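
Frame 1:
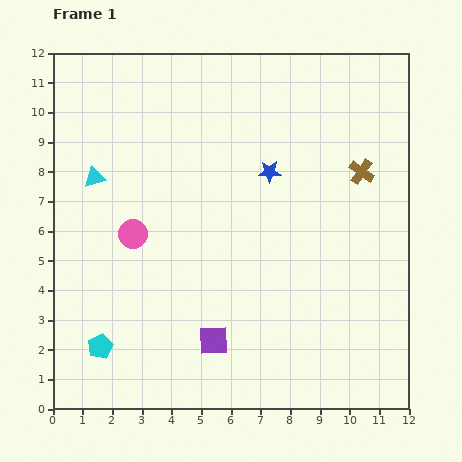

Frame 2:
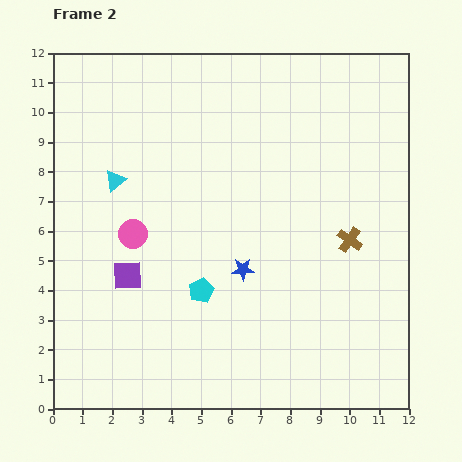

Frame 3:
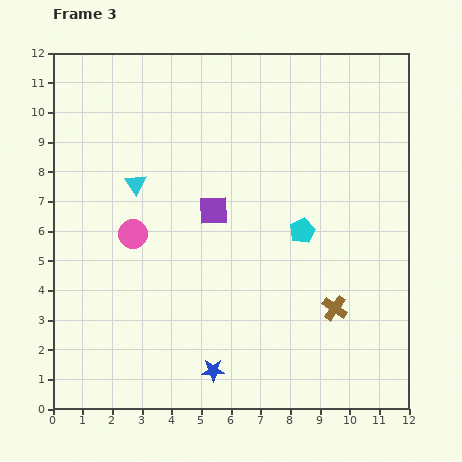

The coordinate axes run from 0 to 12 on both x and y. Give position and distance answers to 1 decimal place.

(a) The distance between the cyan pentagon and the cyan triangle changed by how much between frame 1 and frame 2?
-1.0

Distance in frame 1: 5.7. Distance in frame 2: 4.7.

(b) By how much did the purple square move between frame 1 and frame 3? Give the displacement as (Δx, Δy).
(0.0, 4.4)

The purple square was at (5.4, 2.3) in frame 1 and (5.4, 6.7) in frame 3.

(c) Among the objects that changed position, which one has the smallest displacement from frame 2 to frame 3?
the cyan triangle

(moved 0.7)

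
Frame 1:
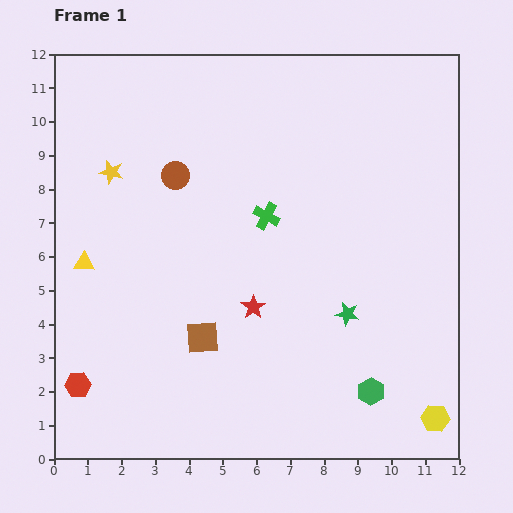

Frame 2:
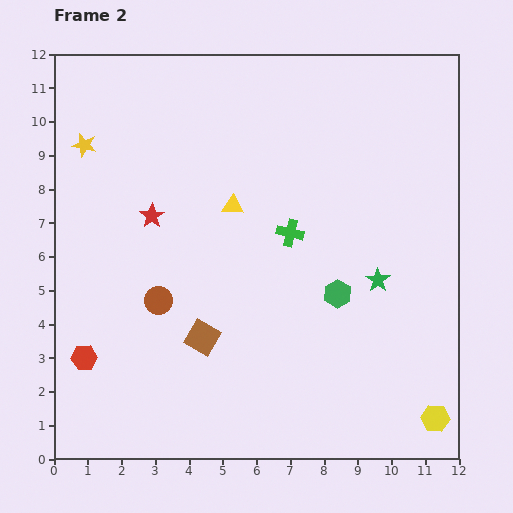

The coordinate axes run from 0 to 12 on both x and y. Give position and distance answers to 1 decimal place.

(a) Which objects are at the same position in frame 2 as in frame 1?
the brown square, the yellow hexagon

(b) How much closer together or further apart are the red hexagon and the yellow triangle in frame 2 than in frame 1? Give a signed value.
+2.7

Distance in frame 1: 3.6. Distance in frame 2: 6.3.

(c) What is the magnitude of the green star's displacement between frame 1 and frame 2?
1.3

The green star moved from (8.7, 4.3) to (9.6, 5.3), a distance of √(0.9² + 1.0²) ≈ 1.3.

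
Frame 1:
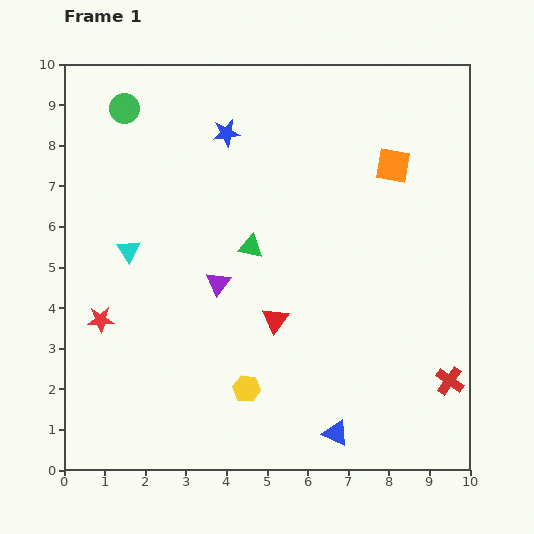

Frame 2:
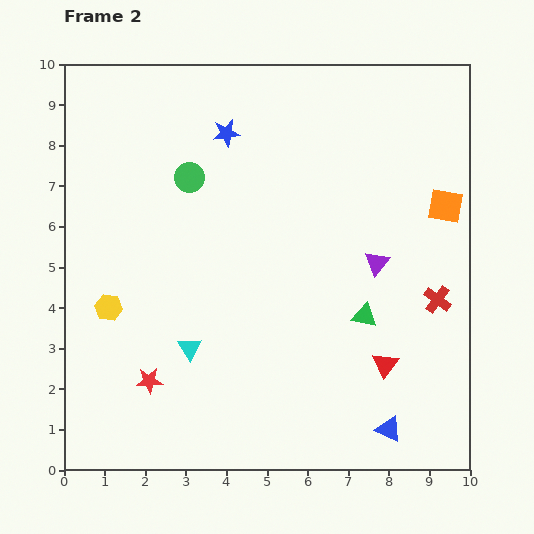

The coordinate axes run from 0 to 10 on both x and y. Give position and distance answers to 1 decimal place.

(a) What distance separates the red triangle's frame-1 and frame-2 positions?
2.9

The red triangle moved from (5.2, 3.7) to (7.9, 2.6), a distance of √(2.7² + 1.1²) ≈ 2.9.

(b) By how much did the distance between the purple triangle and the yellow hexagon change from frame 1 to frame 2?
+4.0

Distance in frame 1: 2.7. Distance in frame 2: 6.7.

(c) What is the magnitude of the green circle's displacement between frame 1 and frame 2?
2.3

The green circle moved from (1.5, 8.9) to (3.1, 7.2), a distance of √(1.6² + 1.7²) ≈ 2.3.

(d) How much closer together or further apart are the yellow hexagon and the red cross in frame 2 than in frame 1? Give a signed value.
+3.1

Distance in frame 1: 5.0. Distance in frame 2: 8.1.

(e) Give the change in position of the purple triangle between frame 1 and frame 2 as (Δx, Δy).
(3.9, 0.5)

The purple triangle was at (3.8, 4.6) in frame 1 and (7.7, 5.1) in frame 2.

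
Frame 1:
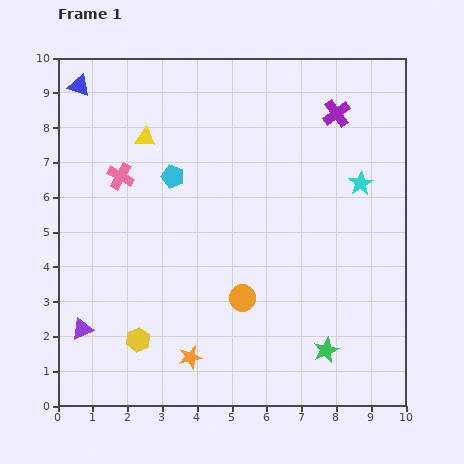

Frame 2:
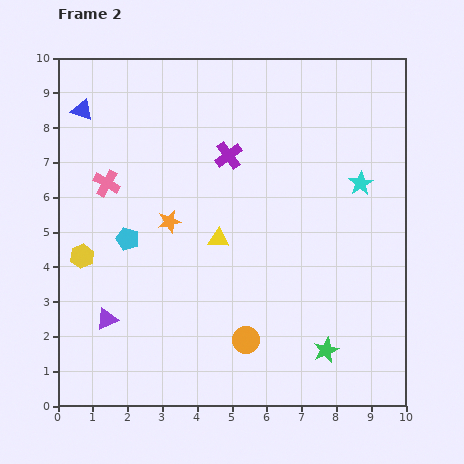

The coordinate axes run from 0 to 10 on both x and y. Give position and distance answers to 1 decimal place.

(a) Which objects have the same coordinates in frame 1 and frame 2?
the cyan star, the green star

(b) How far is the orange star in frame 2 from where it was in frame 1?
3.9

The orange star moved from (3.8, 1.4) to (3.2, 5.3), a distance of √(0.6² + 3.9²) ≈ 3.9.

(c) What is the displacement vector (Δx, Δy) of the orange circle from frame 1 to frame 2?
(0.1, -1.2)

The orange circle was at (5.3, 3.1) in frame 1 and (5.4, 1.9) in frame 2.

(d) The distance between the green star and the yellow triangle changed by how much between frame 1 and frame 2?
-3.5

Distance in frame 1: 8.0. Distance in frame 2: 4.5.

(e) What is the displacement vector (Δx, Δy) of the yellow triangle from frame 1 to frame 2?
(2.1, -2.9)

The yellow triangle was at (2.5, 7.7) in frame 1 and (4.6, 4.8) in frame 2.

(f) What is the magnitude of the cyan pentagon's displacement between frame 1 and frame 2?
2.2

The cyan pentagon moved from (3.3, 6.6) to (2.0, 4.8), a distance of √(1.3² + 1.8²) ≈ 2.2.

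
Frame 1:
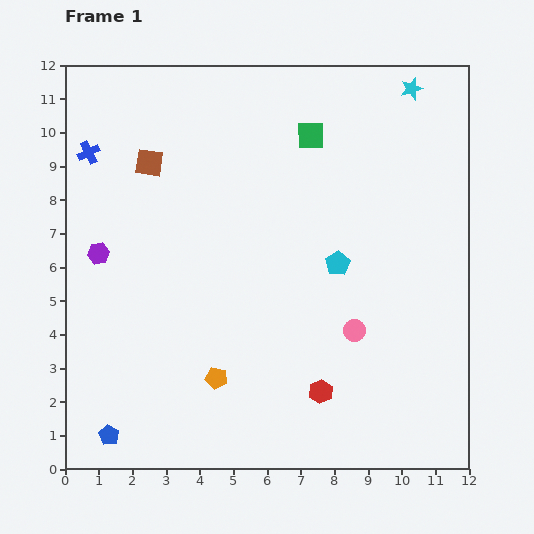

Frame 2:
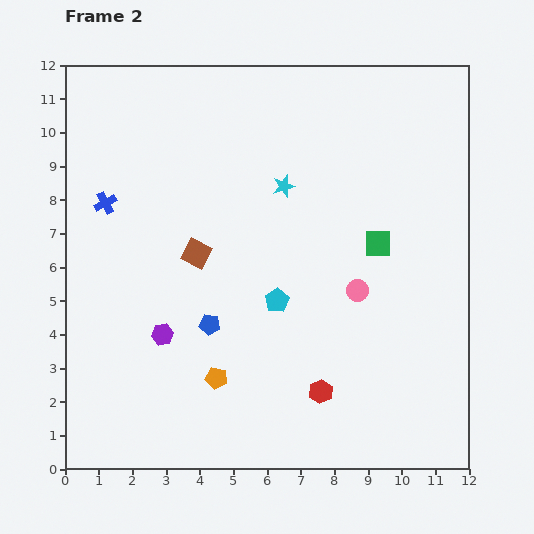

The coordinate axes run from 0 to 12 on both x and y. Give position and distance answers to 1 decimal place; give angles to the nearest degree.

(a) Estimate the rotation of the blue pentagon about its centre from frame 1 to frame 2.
22° counter-clockwise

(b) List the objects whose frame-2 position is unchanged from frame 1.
the red hexagon, the orange pentagon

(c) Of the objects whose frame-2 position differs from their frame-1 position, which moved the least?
the pink circle

(moved 1.2)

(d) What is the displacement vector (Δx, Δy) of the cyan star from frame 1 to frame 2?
(-3.8, -2.9)

The cyan star was at (10.3, 11.3) in frame 1 and (6.5, 8.4) in frame 2.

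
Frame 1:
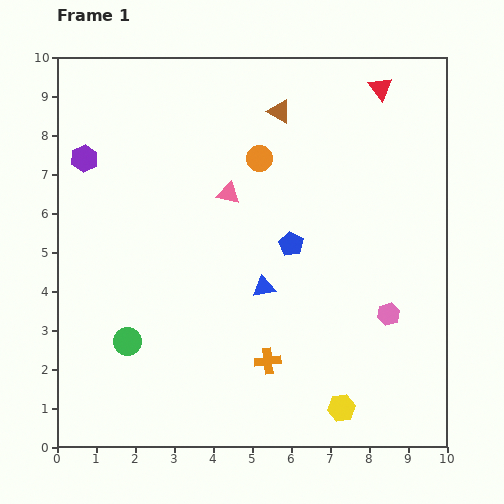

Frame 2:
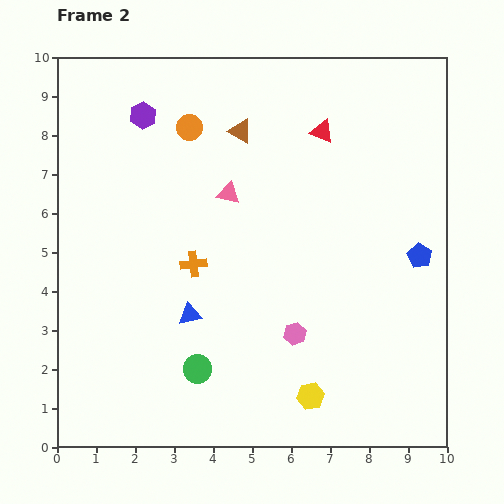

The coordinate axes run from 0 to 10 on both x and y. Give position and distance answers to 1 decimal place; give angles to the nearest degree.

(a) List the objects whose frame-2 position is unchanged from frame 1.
the pink triangle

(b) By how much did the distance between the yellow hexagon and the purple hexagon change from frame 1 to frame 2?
-0.8

Distance in frame 1: 9.2. Distance in frame 2: 8.4.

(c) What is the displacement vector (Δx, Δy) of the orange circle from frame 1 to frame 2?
(-1.8, 0.8)

The orange circle was at (5.2, 7.4) in frame 1 and (3.4, 8.2) in frame 2.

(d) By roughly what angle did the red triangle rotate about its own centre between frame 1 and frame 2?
32° counter-clockwise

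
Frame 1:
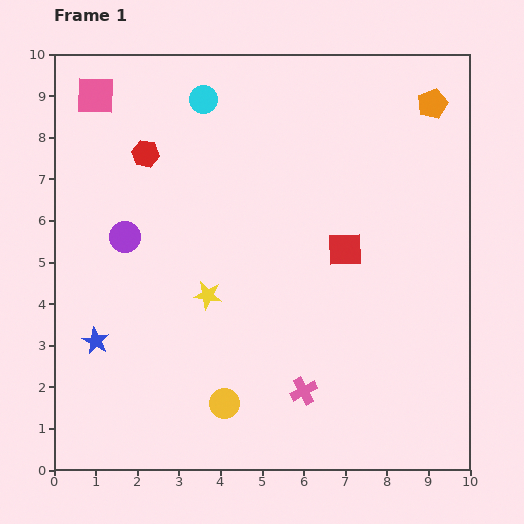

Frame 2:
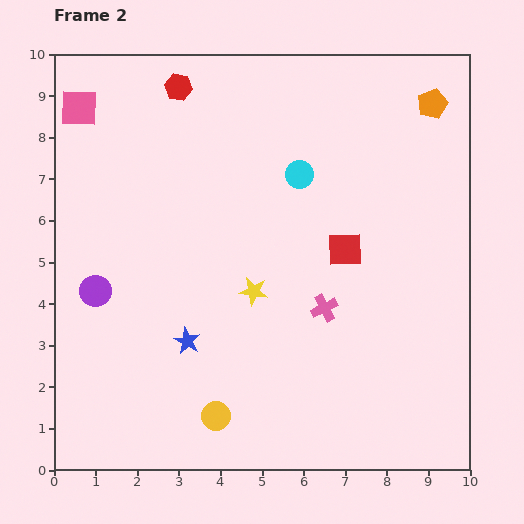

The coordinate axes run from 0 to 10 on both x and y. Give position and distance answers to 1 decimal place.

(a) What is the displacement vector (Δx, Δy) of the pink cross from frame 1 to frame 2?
(0.5, 2.0)

The pink cross was at (6.0, 1.9) in frame 1 and (6.5, 3.9) in frame 2.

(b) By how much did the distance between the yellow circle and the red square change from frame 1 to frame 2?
+0.4

Distance in frame 1: 4.7. Distance in frame 2: 5.1.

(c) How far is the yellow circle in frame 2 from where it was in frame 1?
0.4

The yellow circle moved from (4.1, 1.6) to (3.9, 1.3), a distance of √(0.2² + 0.3²) ≈ 0.4.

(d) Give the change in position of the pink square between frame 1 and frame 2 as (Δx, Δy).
(-0.4, -0.3)

The pink square was at (1.0, 9.0) in frame 1 and (0.6, 8.7) in frame 2.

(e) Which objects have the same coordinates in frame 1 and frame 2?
the orange pentagon, the red square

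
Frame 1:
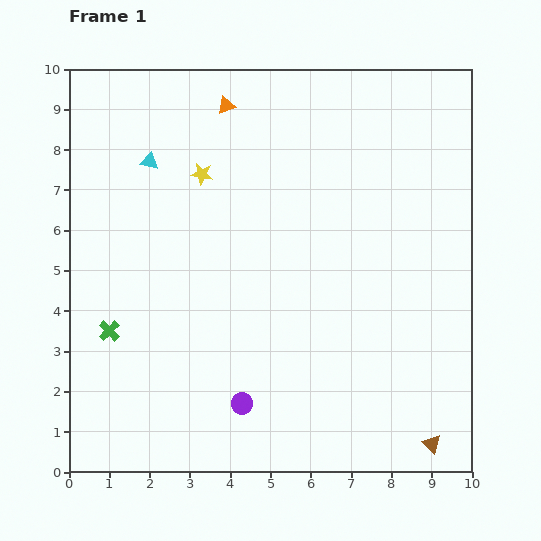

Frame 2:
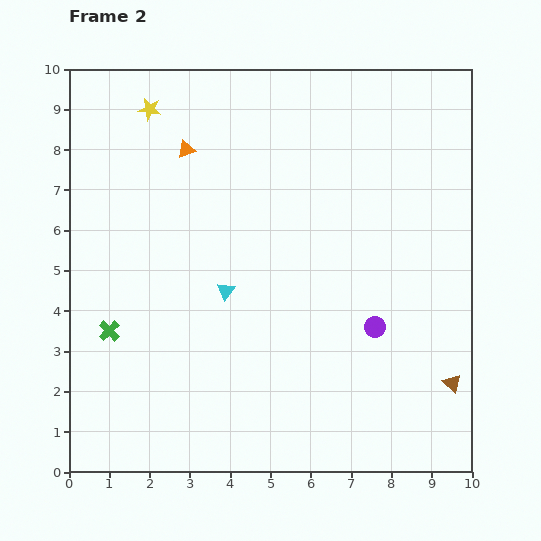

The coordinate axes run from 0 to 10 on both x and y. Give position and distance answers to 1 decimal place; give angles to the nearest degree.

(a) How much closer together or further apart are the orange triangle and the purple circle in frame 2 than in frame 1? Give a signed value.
-1.0

Distance in frame 1: 7.4. Distance in frame 2: 6.4.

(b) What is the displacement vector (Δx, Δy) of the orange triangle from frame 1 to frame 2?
(-1.0, -1.1)

The orange triangle was at (3.9, 9.1) in frame 1 and (2.9, 8.0) in frame 2.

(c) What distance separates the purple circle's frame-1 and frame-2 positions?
3.8

The purple circle moved from (4.3, 1.7) to (7.6, 3.6), a distance of √(3.3² + 1.9²) ≈ 3.8.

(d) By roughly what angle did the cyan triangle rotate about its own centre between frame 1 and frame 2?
54° clockwise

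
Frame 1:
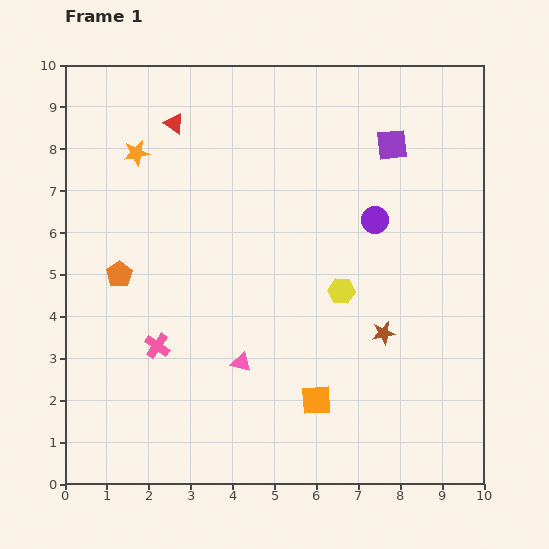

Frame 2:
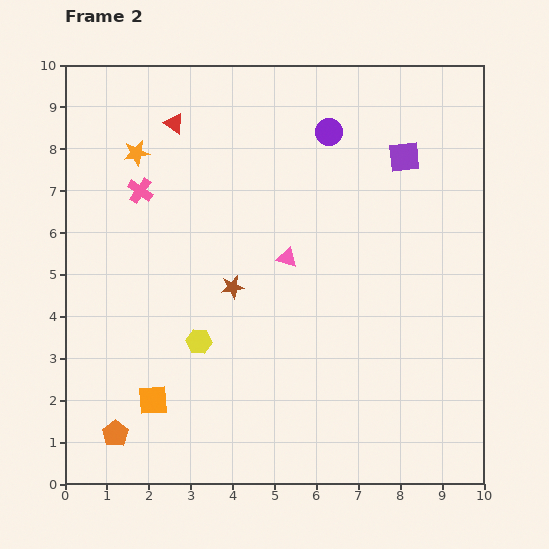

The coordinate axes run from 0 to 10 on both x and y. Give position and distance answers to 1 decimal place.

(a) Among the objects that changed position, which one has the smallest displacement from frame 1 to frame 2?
the purple square

(moved 0.4)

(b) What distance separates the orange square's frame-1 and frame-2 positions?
3.9

The orange square moved from (6.0, 2.0) to (2.1, 2.0), a distance of √(3.9² + 0.0²) ≈ 3.9.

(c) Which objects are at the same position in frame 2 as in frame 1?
the red triangle, the orange star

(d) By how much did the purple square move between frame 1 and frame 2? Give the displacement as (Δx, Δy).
(0.3, -0.3)

The purple square was at (7.8, 8.1) in frame 1 and (8.1, 7.8) in frame 2.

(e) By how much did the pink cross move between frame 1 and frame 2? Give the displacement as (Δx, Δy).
(-0.4, 3.7)

The pink cross was at (2.2, 3.3) in frame 1 and (1.8, 7.0) in frame 2.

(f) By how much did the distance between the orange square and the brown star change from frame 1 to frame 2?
+1.0

Distance in frame 1: 2.3. Distance in frame 2: 3.3.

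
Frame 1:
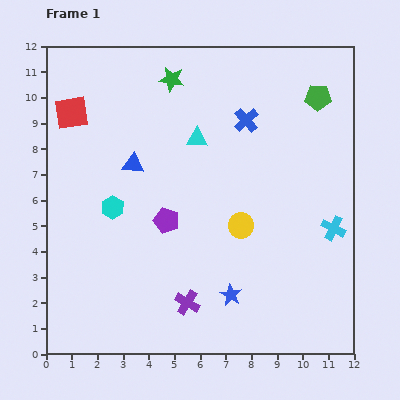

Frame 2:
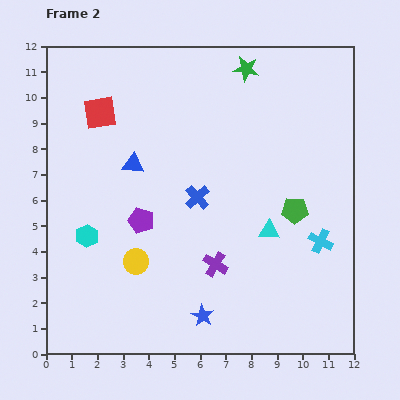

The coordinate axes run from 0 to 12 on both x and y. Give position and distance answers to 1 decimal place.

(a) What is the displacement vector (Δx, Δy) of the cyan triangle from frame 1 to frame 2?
(2.8, -3.6)

The cyan triangle was at (5.9, 8.4) in frame 1 and (8.7, 4.8) in frame 2.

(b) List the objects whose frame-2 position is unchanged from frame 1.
the blue triangle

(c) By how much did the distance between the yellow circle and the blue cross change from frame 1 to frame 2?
-0.6

Distance in frame 1: 4.1. Distance in frame 2: 3.5.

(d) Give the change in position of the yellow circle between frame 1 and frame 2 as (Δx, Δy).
(-4.1, -1.4)

The yellow circle was at (7.6, 5.0) in frame 1 and (3.5, 3.6) in frame 2.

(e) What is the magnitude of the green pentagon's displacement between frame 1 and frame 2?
4.5

The green pentagon moved from (10.6, 10.0) to (9.7, 5.6), a distance of √(0.9² + 4.4²) ≈ 4.5.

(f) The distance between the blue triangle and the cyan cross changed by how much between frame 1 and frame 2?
-0.3

Distance in frame 1: 8.2. Distance in frame 2: 7.9.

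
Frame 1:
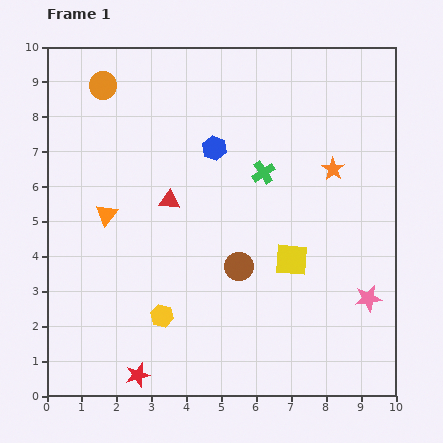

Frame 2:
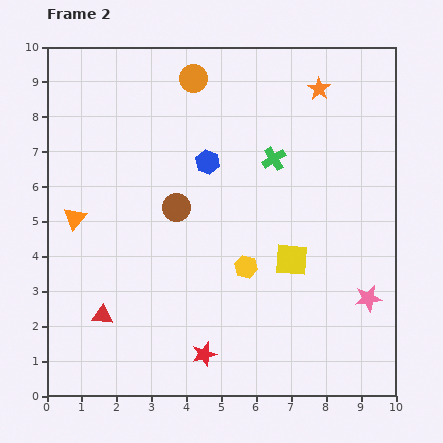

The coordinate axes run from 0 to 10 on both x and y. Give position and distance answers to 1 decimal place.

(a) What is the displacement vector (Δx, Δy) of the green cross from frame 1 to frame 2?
(0.3, 0.4)

The green cross was at (6.2, 6.4) in frame 1 and (6.5, 6.8) in frame 2.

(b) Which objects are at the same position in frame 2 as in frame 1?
the pink star, the yellow square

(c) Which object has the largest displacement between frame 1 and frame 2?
the red triangle

(moved 3.8; next 2.8)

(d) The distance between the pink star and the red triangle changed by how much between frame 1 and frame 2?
+1.2

Distance in frame 1: 6.4. Distance in frame 2: 7.6.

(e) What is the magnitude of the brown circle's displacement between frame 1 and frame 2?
2.5

The brown circle moved from (5.5, 3.7) to (3.7, 5.4), a distance of √(1.8² + 1.7²) ≈ 2.5.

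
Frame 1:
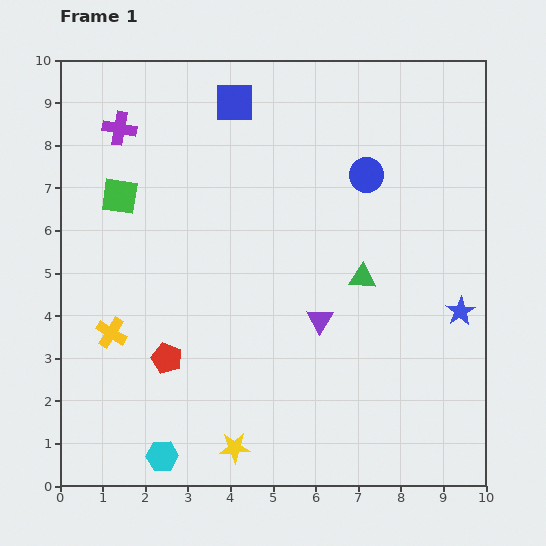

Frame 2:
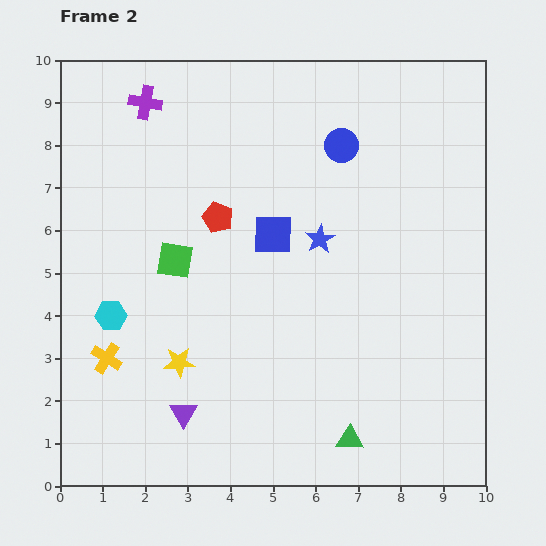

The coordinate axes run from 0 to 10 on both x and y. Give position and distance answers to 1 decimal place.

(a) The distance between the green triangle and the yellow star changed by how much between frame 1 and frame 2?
-0.6

Distance in frame 1: 5.0. Distance in frame 2: 4.4.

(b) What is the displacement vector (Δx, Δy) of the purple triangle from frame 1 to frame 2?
(-3.2, -2.2)

The purple triangle was at (6.1, 3.9) in frame 1 and (2.9, 1.7) in frame 2.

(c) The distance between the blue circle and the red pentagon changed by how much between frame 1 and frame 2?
-3.0

Distance in frame 1: 6.4. Distance in frame 2: 3.4.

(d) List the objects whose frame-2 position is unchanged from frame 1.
none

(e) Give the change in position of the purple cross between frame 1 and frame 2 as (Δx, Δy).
(0.6, 0.6)

The purple cross was at (1.4, 8.4) in frame 1 and (2.0, 9.0) in frame 2.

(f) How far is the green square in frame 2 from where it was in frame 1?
2.0

The green square moved from (1.4, 6.8) to (2.7, 5.3), a distance of √(1.3² + 1.5²) ≈ 2.0.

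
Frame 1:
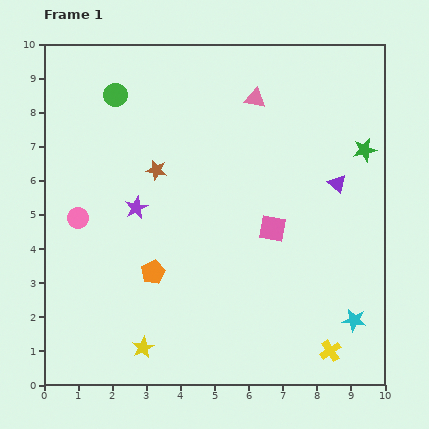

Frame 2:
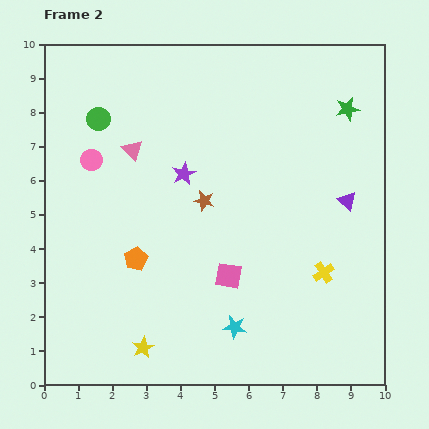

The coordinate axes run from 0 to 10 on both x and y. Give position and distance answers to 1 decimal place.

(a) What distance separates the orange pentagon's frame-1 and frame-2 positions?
0.6

The orange pentagon moved from (3.2, 3.3) to (2.7, 3.7), a distance of √(0.5² + 0.4²) ≈ 0.6.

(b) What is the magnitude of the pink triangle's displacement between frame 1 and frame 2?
3.9

The pink triangle moved from (6.2, 8.4) to (2.6, 6.9), a distance of √(3.6² + 1.5²) ≈ 3.9.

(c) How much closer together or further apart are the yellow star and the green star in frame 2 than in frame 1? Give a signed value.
+0.5

Distance in frame 1: 8.7. Distance in frame 2: 9.2.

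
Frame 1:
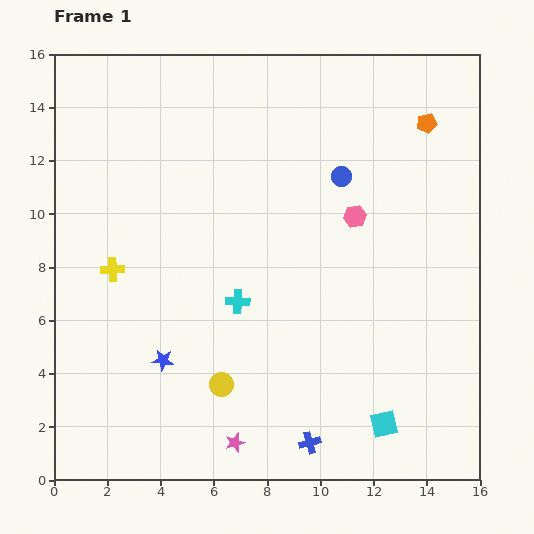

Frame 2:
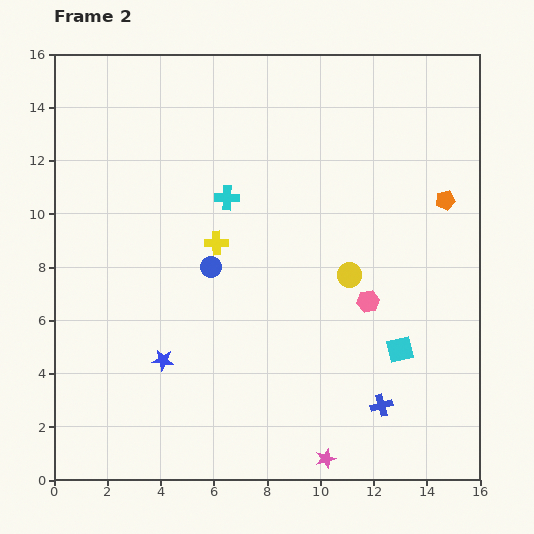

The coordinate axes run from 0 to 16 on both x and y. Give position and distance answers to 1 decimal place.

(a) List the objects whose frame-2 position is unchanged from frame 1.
the blue star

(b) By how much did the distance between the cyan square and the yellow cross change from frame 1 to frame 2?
-3.7

Distance in frame 1: 11.7. Distance in frame 2: 8.0.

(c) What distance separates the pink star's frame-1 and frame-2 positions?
3.5

The pink star moved from (6.8, 1.4) to (10.2, 0.8), a distance of √(3.4² + 0.6²) ≈ 3.5.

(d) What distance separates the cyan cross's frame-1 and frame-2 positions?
3.9

The cyan cross moved from (6.9, 6.7) to (6.5, 10.6), a distance of √(0.4² + 3.9²) ≈ 3.9.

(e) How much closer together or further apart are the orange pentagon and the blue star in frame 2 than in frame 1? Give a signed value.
-1.1

Distance in frame 1: 13.3. Distance in frame 2: 12.2.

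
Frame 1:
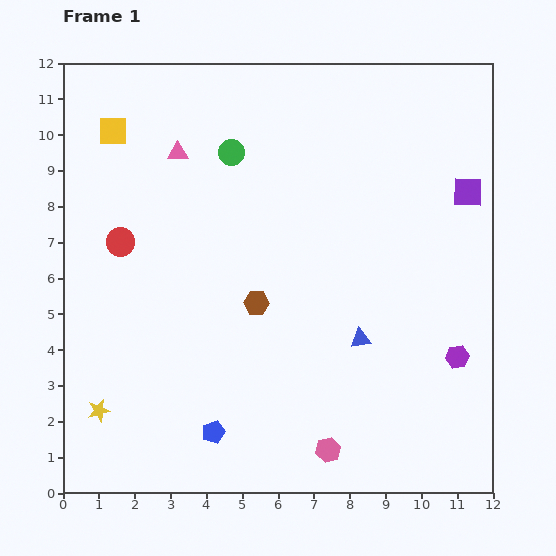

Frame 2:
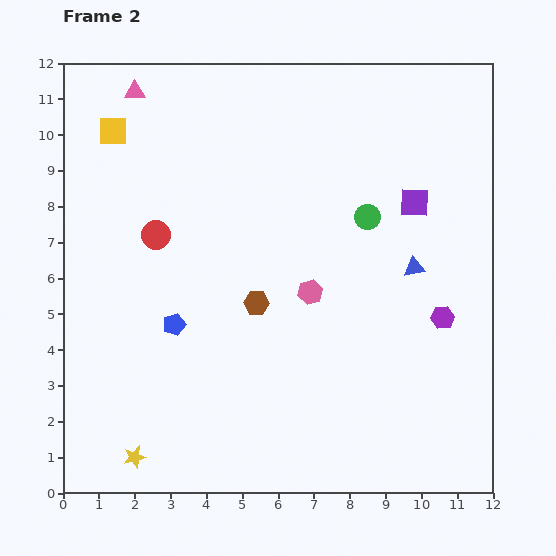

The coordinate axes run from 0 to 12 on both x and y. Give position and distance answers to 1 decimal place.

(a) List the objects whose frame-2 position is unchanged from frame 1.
the yellow square, the brown hexagon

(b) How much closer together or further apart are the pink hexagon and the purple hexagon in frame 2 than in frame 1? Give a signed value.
-0.6

Distance in frame 1: 4.4. Distance in frame 2: 3.8.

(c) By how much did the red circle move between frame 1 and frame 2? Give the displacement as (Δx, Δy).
(1.0, 0.2)

The red circle was at (1.6, 7.0) in frame 1 and (2.6, 7.2) in frame 2.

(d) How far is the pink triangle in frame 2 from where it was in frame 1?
2.1

The pink triangle moved from (3.2, 9.5) to (2.0, 11.2), a distance of √(1.2² + 1.7²) ≈ 2.1.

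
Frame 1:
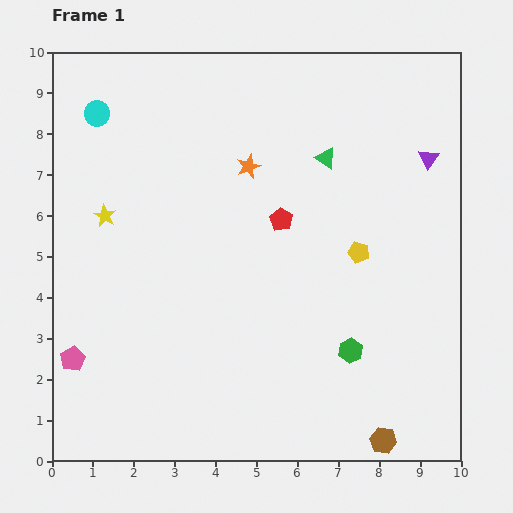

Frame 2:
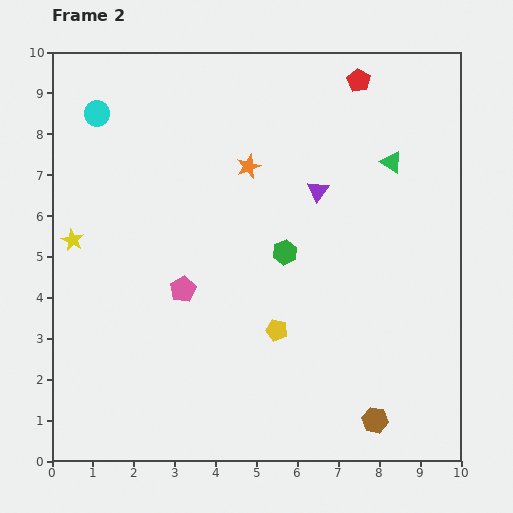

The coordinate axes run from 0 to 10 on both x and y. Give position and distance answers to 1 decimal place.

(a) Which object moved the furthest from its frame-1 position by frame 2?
the red pentagon

(moved 3.9; next 3.2)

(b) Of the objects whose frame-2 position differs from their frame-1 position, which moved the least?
the brown hexagon

(moved 0.5)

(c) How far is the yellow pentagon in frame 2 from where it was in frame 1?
2.8

The yellow pentagon moved from (7.5, 5.1) to (5.5, 3.2), a distance of √(2.0² + 1.9²) ≈ 2.8.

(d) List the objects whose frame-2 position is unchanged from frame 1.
the cyan circle, the orange star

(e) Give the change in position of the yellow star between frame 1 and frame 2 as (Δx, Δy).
(-0.8, -0.6)

The yellow star was at (1.3, 6.0) in frame 1 and (0.5, 5.4) in frame 2.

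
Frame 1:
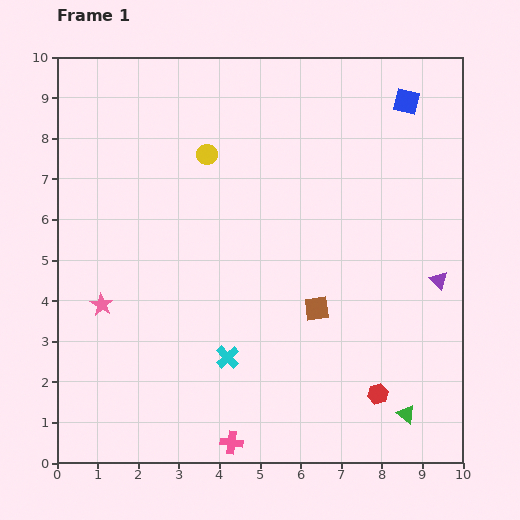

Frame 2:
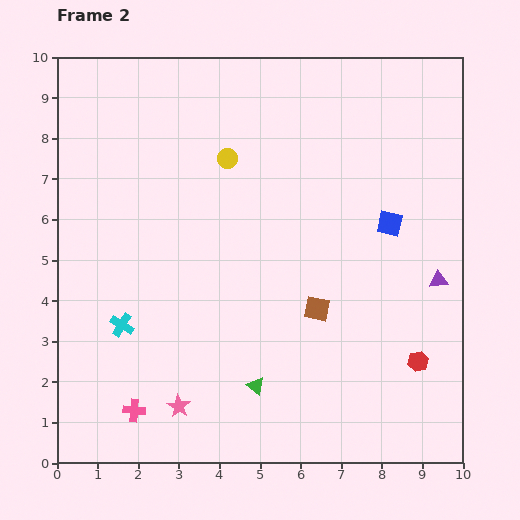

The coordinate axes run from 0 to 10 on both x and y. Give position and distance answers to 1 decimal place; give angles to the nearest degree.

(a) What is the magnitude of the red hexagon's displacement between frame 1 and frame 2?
1.3

The red hexagon moved from (7.9, 1.7) to (8.9, 2.5), a distance of √(1.0² + 0.8²) ≈ 1.3.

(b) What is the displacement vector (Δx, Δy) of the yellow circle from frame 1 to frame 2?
(0.5, -0.1)

The yellow circle was at (3.7, 7.6) in frame 1 and (4.2, 7.5) in frame 2.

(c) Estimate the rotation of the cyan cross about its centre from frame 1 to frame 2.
15° counter-clockwise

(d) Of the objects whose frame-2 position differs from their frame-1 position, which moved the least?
the yellow circle

(moved 0.5)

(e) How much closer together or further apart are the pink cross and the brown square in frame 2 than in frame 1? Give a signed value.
+1.2

Distance in frame 1: 3.9. Distance in frame 2: 5.1.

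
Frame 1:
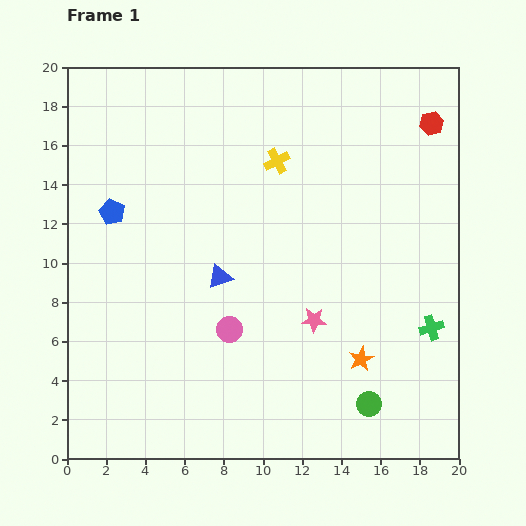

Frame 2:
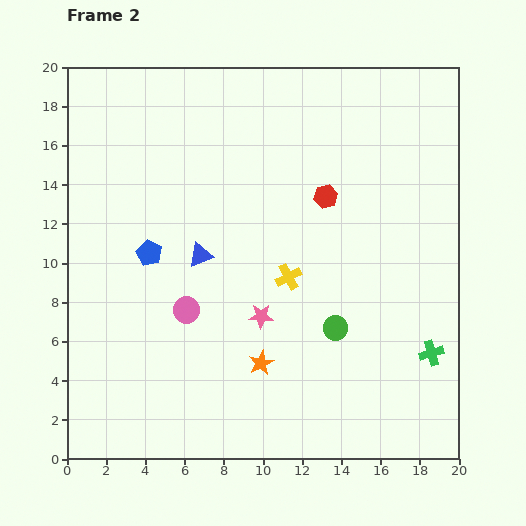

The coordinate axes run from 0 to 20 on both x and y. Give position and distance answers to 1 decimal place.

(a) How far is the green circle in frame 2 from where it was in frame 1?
4.3

The green circle moved from (15.4, 2.8) to (13.7, 6.7), a distance of √(1.7² + 3.9²) ≈ 4.3.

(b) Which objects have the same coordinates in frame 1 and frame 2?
none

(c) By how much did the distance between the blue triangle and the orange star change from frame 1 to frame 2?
-2.0

Distance in frame 1: 8.3. Distance in frame 2: 6.3.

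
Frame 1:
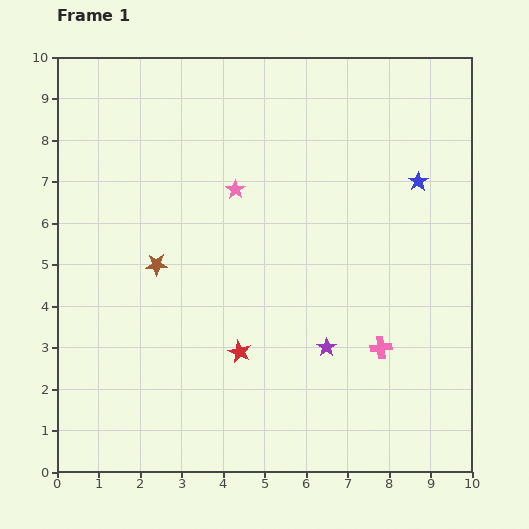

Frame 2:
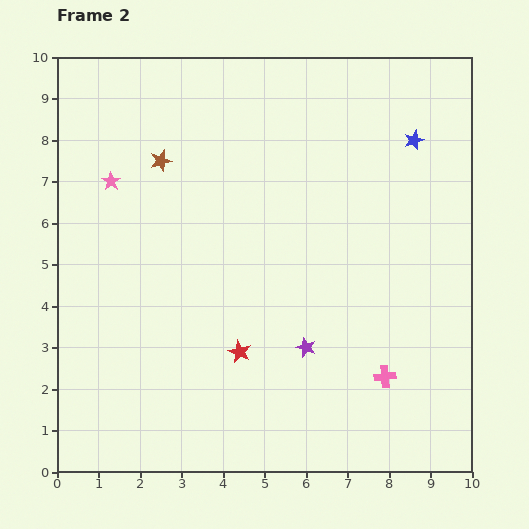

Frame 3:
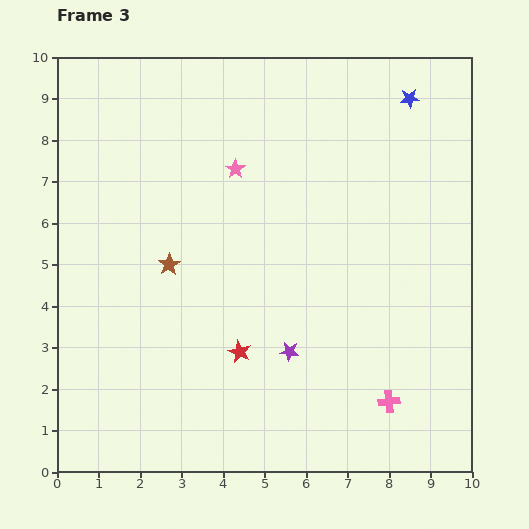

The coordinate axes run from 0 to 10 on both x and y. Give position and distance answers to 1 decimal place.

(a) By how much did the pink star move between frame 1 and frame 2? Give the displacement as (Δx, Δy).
(-3.0, 0.2)

The pink star was at (4.3, 6.8) in frame 1 and (1.3, 7.0) in frame 2.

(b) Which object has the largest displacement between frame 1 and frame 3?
the blue star

(moved 2.0; next 1.3)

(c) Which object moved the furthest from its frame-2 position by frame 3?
the pink star

(moved 3.0; next 2.5)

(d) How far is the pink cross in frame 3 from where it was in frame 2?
0.6

The pink cross moved from (7.9, 2.3) to (8.0, 1.7), a distance of √(0.1² + 0.6²) ≈ 0.6.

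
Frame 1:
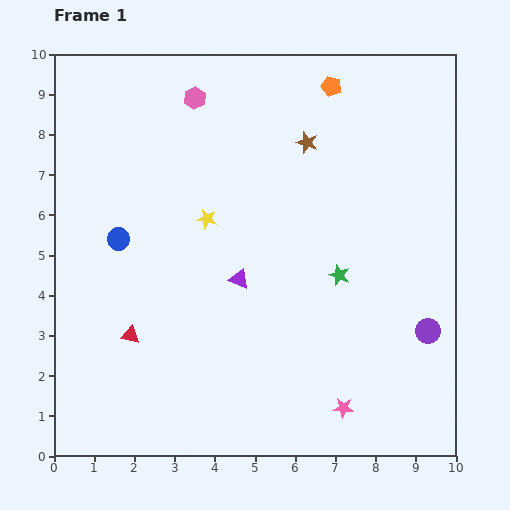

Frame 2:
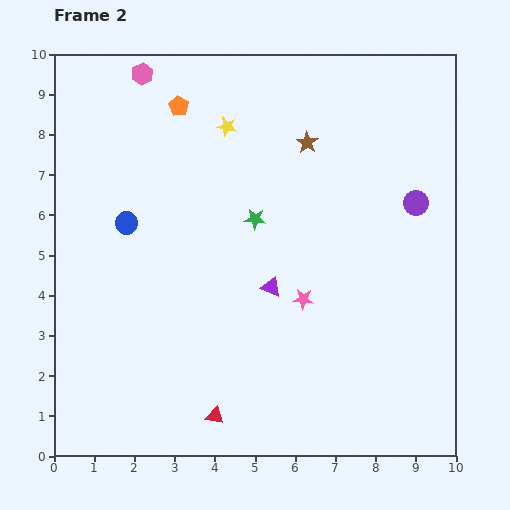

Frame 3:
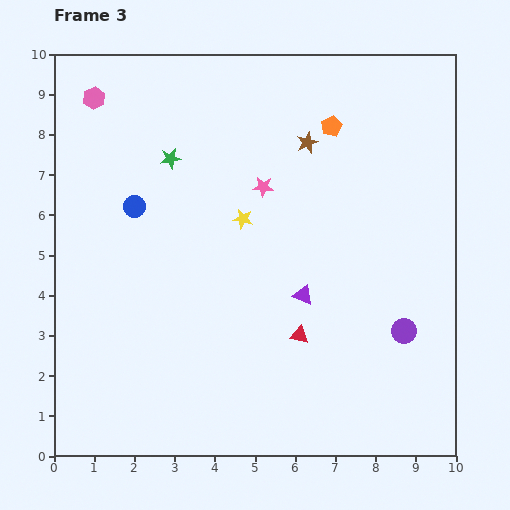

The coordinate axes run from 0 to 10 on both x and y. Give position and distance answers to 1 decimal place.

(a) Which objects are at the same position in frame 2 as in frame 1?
the brown star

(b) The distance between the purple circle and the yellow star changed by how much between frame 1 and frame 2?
-1.1

Distance in frame 1: 6.2. Distance in frame 2: 5.1.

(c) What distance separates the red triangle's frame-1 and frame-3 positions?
4.2

The red triangle moved from (1.9, 3.0) to (6.1, 3.0), a distance of √(4.2² + 0.0²) ≈ 4.2.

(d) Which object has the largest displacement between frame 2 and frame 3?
the orange pentagon

(moved 3.8; next 3.2)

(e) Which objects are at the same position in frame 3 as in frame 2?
the brown star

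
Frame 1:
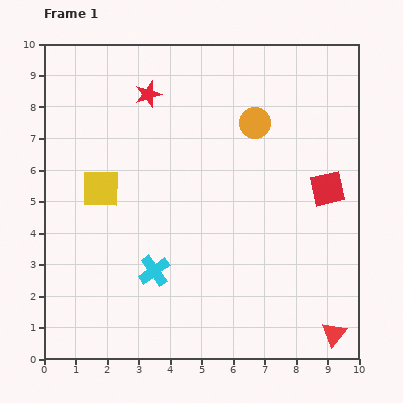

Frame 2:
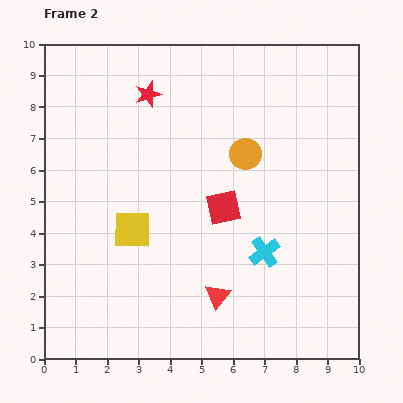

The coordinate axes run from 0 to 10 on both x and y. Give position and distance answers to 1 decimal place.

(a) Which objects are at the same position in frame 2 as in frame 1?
the red star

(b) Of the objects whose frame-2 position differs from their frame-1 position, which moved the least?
the orange circle

(moved 1.0)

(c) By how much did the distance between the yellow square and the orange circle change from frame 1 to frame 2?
-1.0

Distance in frame 1: 5.3. Distance in frame 2: 4.3.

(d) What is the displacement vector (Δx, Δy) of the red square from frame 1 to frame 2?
(-3.3, -0.6)

The red square was at (9.0, 5.4) in frame 1 and (5.7, 4.8) in frame 2.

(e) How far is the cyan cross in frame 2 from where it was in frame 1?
3.6

The cyan cross moved from (3.5, 2.8) to (7.0, 3.4), a distance of √(3.5² + 0.6²) ≈ 3.6.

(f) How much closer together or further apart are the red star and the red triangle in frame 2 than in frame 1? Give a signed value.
-2.8

Distance in frame 1: 9.6. Distance in frame 2: 6.8.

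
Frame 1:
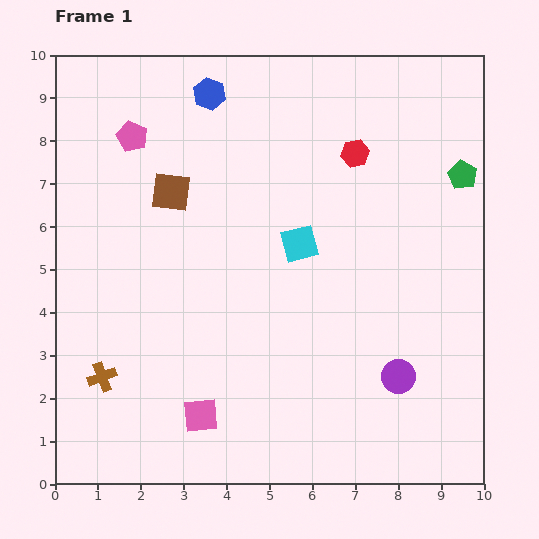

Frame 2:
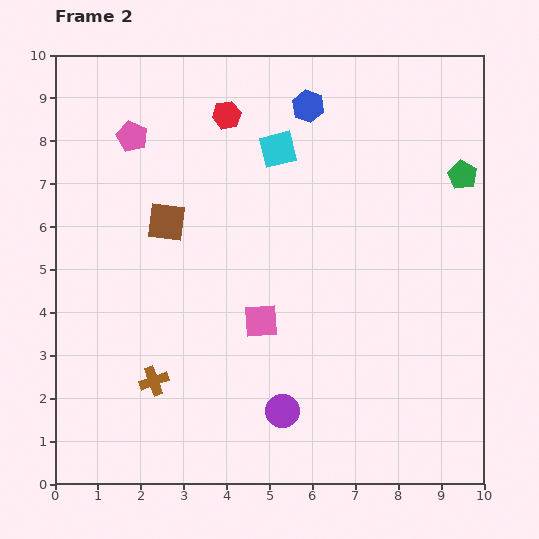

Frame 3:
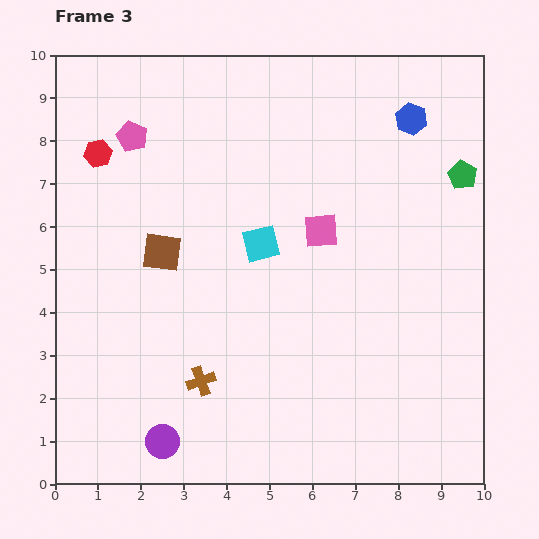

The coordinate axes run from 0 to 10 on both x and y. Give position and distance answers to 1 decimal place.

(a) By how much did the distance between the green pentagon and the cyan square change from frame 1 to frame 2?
+0.2

Distance in frame 1: 4.1. Distance in frame 2: 4.3.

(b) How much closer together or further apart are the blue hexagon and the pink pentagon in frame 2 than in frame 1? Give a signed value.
+2.1

Distance in frame 1: 2.1. Distance in frame 2: 4.2.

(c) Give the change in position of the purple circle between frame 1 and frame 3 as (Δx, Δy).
(-5.5, -1.5)

The purple circle was at (8.0, 2.5) in frame 1 and (2.5, 1.0) in frame 3.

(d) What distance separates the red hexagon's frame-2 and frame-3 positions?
3.1

The red hexagon moved from (4.0, 8.6) to (1.0, 7.7), a distance of √(3.0² + 0.9²) ≈ 3.1.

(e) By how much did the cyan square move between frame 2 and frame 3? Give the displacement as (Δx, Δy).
(-0.4, -2.2)

The cyan square was at (5.2, 7.8) in frame 2 and (4.8, 5.6) in frame 3.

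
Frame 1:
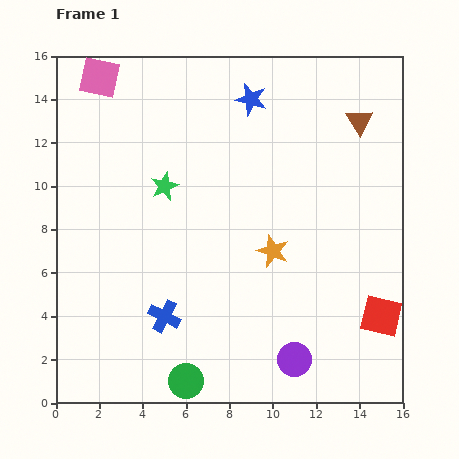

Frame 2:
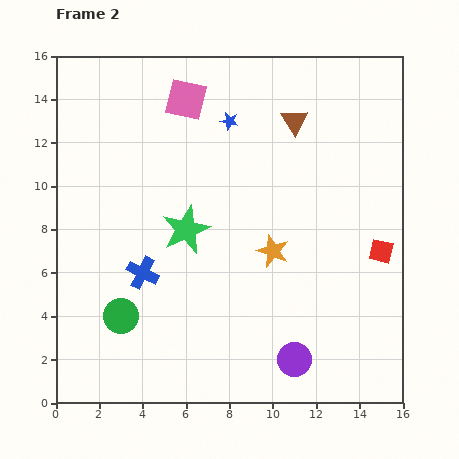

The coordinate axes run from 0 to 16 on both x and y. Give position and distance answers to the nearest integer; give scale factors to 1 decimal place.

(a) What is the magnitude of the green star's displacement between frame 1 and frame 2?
2

The green star moved from (5, 10) to (6, 8), a distance of √(1² + 2²) ≈ 2.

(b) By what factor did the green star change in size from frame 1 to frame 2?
1.7×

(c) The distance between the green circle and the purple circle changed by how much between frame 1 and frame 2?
+3

Distance in frame 1: 5. Distance in frame 2: 8.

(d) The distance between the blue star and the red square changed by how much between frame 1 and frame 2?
-3

Distance in frame 1: 12. Distance in frame 2: 9.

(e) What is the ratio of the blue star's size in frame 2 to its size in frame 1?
0.6×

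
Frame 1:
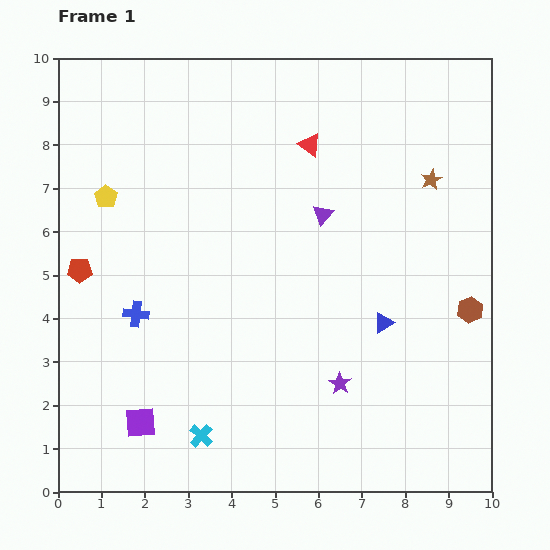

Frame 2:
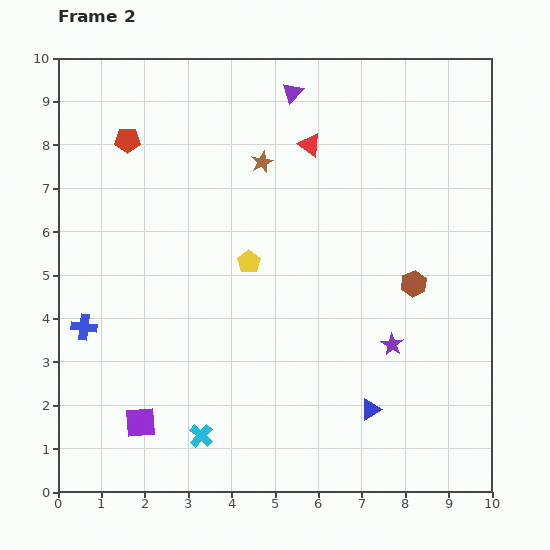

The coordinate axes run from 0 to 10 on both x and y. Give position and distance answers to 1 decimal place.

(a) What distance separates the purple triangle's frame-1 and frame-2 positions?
2.9

The purple triangle moved from (6.1, 6.4) to (5.4, 9.2), a distance of √(0.7² + 2.8²) ≈ 2.9.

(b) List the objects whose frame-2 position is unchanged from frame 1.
the red triangle, the cyan cross, the purple square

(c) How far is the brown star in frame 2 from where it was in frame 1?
3.9

The brown star moved from (8.6, 7.2) to (4.7, 7.6), a distance of √(3.9² + 0.4²) ≈ 3.9.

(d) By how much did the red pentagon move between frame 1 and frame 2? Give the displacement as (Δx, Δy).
(1.1, 3.0)

The red pentagon was at (0.5, 5.1) in frame 1 and (1.6, 8.1) in frame 2.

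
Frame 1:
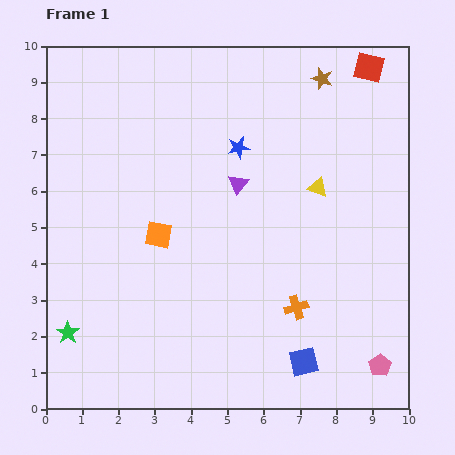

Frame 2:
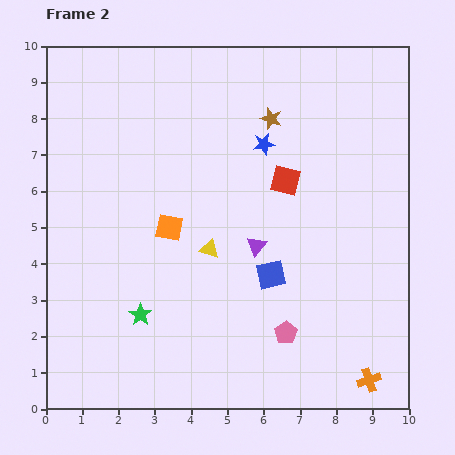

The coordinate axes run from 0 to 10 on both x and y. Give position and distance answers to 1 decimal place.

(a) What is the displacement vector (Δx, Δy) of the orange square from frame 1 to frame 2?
(0.3, 0.2)

The orange square was at (3.1, 4.8) in frame 1 and (3.4, 5.0) in frame 2.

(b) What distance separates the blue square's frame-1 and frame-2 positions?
2.6

The blue square moved from (7.1, 1.3) to (6.2, 3.7), a distance of √(0.9² + 2.4²) ≈ 2.6.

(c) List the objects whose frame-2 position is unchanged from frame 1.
none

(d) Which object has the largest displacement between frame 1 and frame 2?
the red square

(moved 3.9; next 3.4)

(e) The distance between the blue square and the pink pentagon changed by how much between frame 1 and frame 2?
-0.5

Distance in frame 1: 2.1. Distance in frame 2: 1.6.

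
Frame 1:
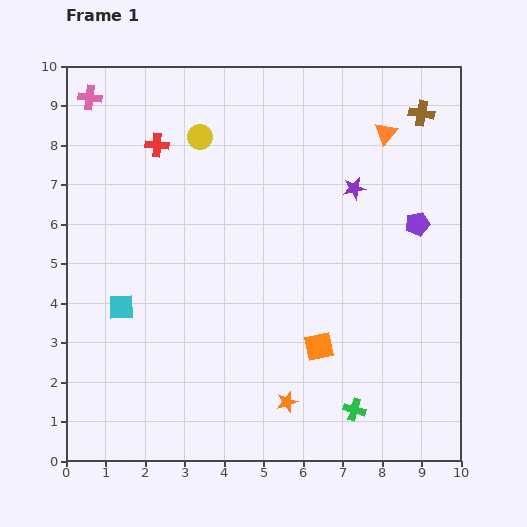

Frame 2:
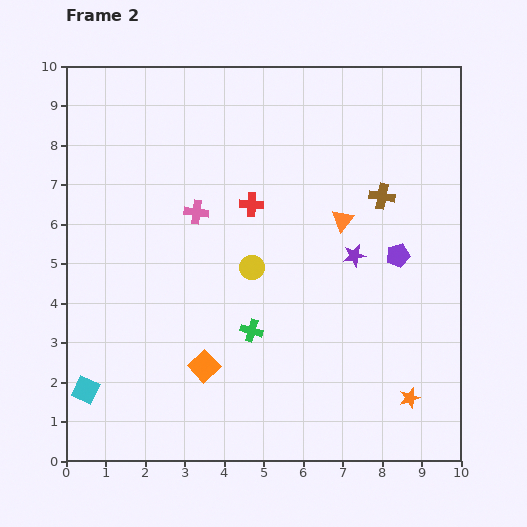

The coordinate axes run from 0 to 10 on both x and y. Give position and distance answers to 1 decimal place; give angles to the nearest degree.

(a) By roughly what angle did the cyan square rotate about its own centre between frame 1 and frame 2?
27° clockwise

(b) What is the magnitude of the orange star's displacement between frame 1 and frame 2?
3.1

The orange star moved from (5.6, 1.5) to (8.7, 1.6), a distance of √(3.1² + 0.1²) ≈ 3.1.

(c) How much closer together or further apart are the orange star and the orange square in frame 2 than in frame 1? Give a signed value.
+3.7

Distance in frame 1: 1.6. Distance in frame 2: 5.3.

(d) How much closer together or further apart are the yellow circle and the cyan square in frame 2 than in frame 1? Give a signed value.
+0.5

Distance in frame 1: 4.7. Distance in frame 2: 5.2.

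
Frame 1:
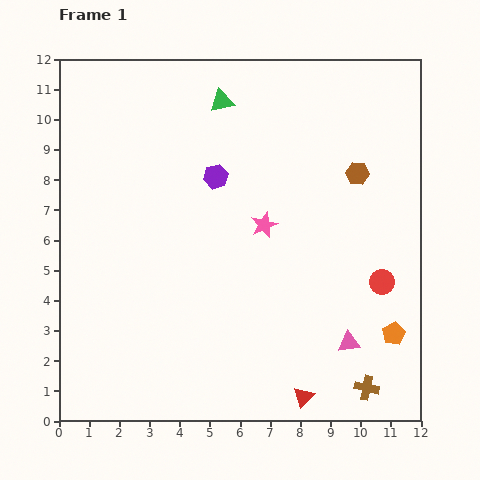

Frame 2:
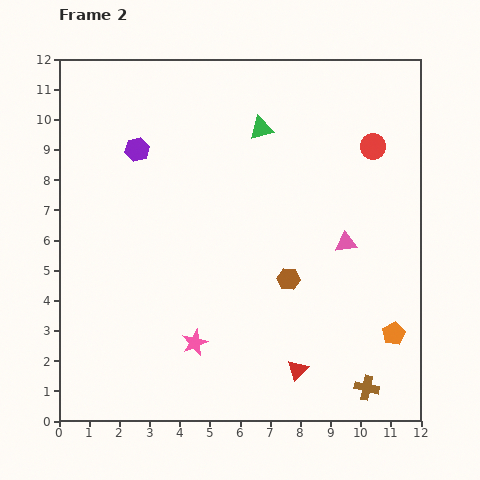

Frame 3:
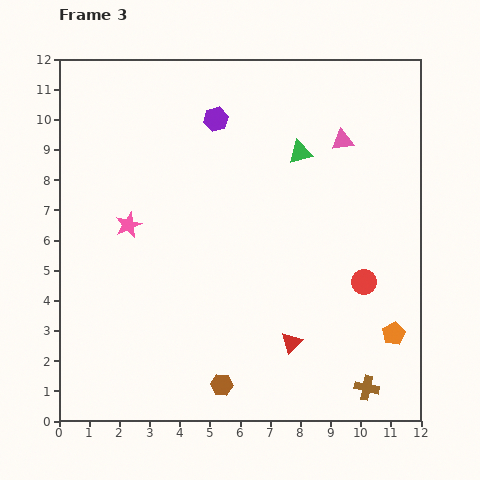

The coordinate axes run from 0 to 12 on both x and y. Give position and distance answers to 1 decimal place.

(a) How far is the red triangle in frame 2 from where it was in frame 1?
0.9

The red triangle moved from (8.1, 0.8) to (7.9, 1.7), a distance of √(0.2² + 0.9²) ≈ 0.9.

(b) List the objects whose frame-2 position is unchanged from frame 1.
the orange pentagon, the brown cross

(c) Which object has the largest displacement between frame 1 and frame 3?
the brown hexagon

(moved 8.3; next 6.7)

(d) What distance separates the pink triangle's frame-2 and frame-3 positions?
3.4

The pink triangle moved from (9.5, 5.9) to (9.4, 9.3), a distance of √(0.1² + 3.4²) ≈ 3.4.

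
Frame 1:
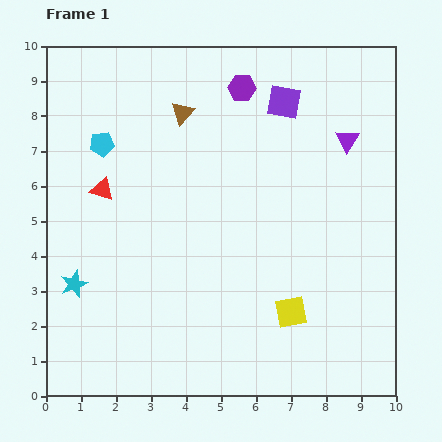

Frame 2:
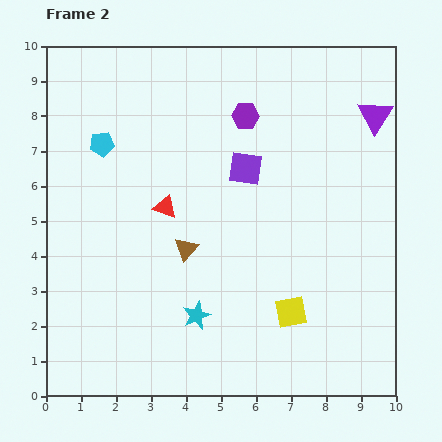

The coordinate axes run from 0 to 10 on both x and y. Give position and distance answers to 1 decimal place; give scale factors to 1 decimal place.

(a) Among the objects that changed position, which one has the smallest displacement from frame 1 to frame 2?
the purple hexagon

(moved 0.8)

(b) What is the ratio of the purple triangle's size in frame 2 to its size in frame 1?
1.5×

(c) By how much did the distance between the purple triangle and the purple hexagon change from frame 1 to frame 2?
+0.3

Distance in frame 1: 3.4. Distance in frame 2: 3.7.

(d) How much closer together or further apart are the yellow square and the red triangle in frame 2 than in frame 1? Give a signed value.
-1.7

Distance in frame 1: 6.4. Distance in frame 2: 4.7.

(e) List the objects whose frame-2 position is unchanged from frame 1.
the cyan pentagon, the yellow square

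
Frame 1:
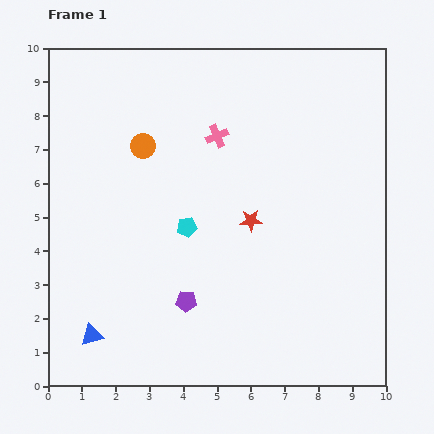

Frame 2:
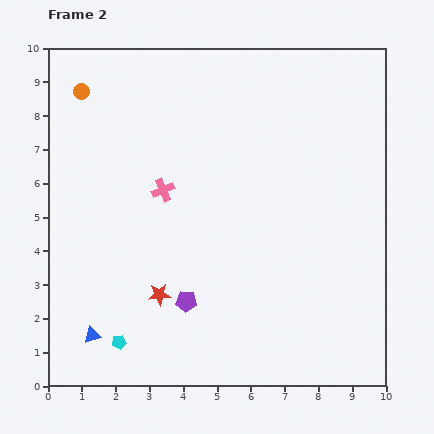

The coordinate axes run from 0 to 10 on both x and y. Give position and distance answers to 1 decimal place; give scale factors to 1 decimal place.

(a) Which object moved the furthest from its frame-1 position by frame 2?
the cyan pentagon

(moved 3.9; next 3.5)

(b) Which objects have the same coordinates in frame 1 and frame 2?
the blue triangle, the purple pentagon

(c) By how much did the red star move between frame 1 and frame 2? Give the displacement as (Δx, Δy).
(-2.7, -2.2)

The red star was at (6.0, 4.9) in frame 1 and (3.3, 2.7) in frame 2.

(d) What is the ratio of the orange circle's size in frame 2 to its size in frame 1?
0.6×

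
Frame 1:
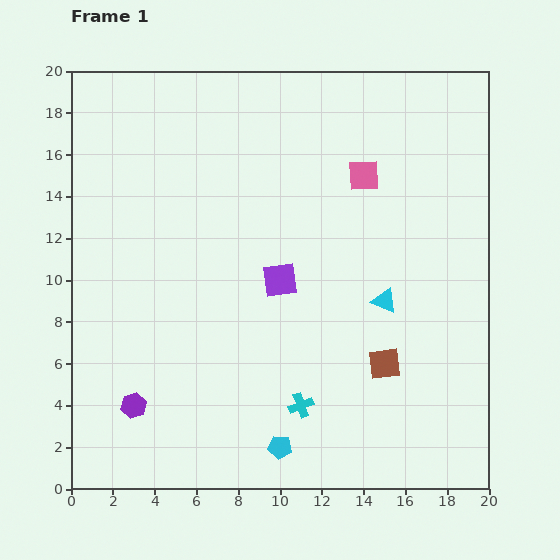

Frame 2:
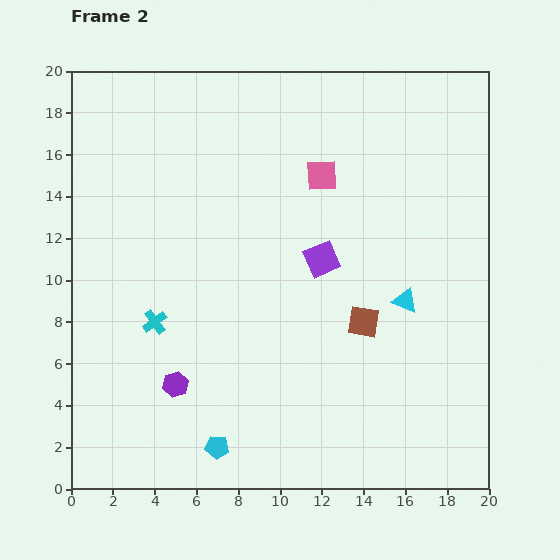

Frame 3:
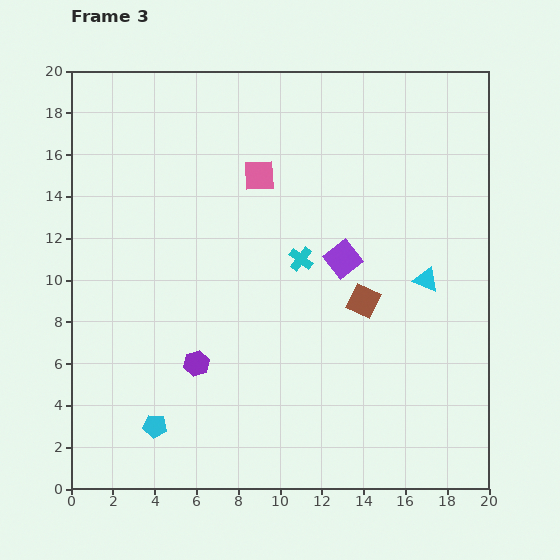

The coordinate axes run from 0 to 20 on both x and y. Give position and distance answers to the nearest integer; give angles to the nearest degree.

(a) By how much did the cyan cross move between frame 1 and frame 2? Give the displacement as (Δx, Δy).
(-7, 4)

The cyan cross was at (11, 4) in frame 1 and (4, 8) in frame 2.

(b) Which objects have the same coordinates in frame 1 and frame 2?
none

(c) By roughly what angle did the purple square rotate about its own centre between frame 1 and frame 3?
31° counter-clockwise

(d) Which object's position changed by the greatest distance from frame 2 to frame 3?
the cyan cross

(moved 8; next 3)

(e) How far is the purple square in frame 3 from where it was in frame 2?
1

The purple square moved from (12, 11) to (13, 11), a distance of √(1² + 0²) ≈ 1.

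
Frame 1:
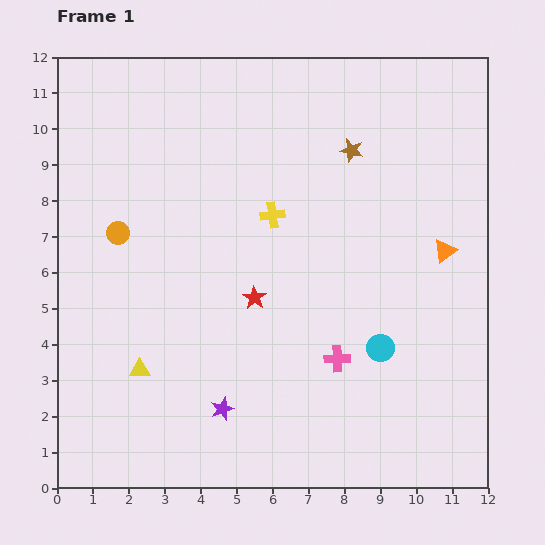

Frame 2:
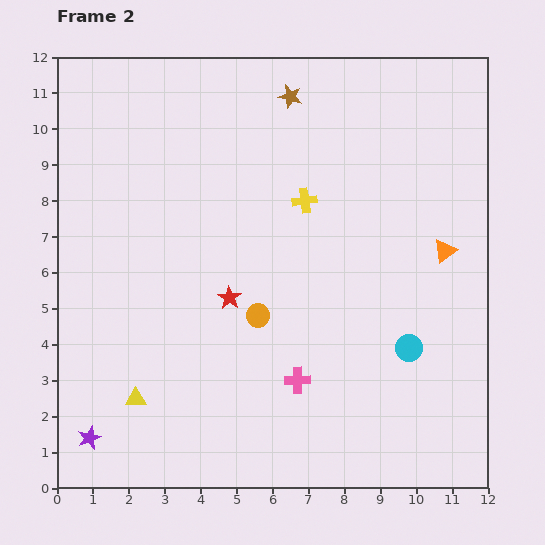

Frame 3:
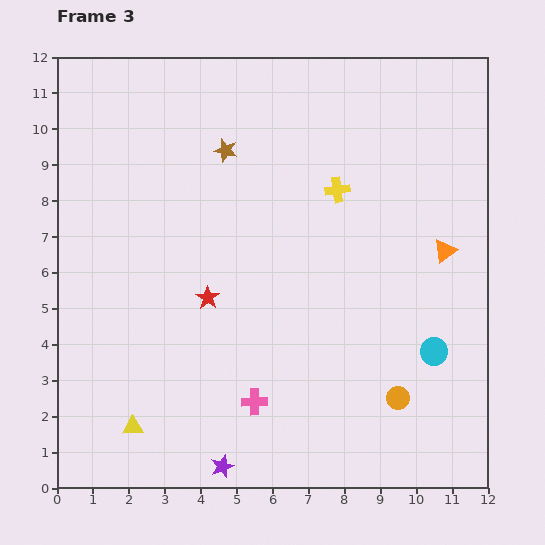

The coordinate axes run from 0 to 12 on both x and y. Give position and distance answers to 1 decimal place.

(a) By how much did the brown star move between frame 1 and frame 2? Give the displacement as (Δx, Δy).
(-1.7, 1.5)

The brown star was at (8.2, 9.4) in frame 1 and (6.5, 10.9) in frame 2.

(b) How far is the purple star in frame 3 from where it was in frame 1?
1.6

The purple star moved from (4.6, 2.2) to (4.6, 0.6), a distance of √(0.0² + 1.6²) ≈ 1.6.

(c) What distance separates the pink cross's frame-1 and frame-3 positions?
2.6

The pink cross moved from (7.8, 3.6) to (5.5, 2.4), a distance of √(2.3² + 1.2²) ≈ 2.6.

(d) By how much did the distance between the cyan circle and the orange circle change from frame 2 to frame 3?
-2.7

Distance in frame 2: 4.3. Distance in frame 3: 1.6.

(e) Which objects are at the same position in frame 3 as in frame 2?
the orange triangle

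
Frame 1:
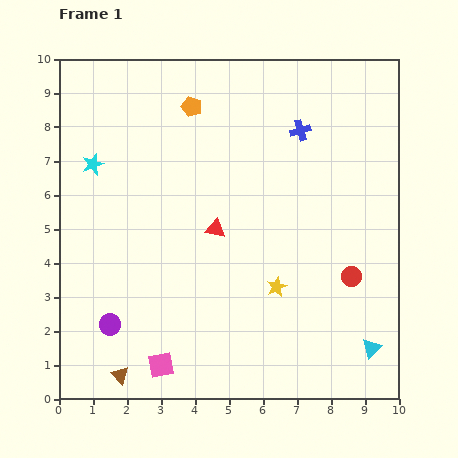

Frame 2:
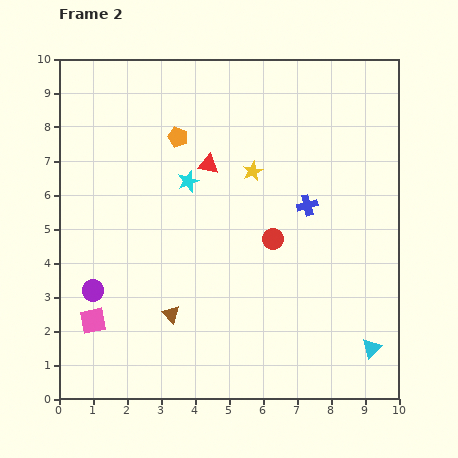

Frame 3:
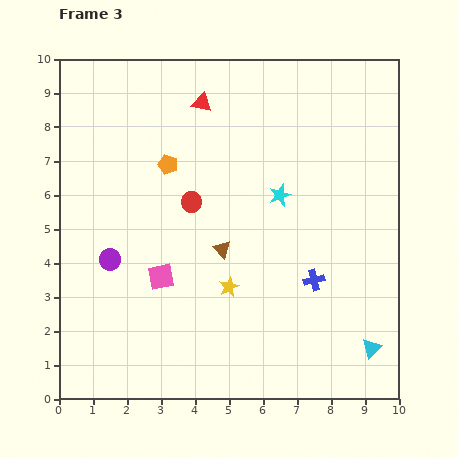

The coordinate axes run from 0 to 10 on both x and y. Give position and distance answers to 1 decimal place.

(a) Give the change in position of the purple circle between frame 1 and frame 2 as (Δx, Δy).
(-0.5, 1.0)

The purple circle was at (1.5, 2.2) in frame 1 and (1.0, 3.2) in frame 2.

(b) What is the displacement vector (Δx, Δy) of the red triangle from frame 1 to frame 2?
(-0.2, 1.9)

The red triangle was at (4.6, 5.0) in frame 1 and (4.4, 6.9) in frame 2.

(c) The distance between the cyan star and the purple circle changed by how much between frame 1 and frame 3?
+0.6

Distance in frame 1: 4.7. Distance in frame 3: 5.3.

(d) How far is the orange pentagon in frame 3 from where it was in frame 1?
1.8

The orange pentagon moved from (3.9, 8.6) to (3.2, 6.9), a distance of √(0.7² + 1.7²) ≈ 1.8.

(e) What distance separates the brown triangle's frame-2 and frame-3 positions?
2.4

The brown triangle moved from (3.3, 2.5) to (4.8, 4.4), a distance of √(1.5² + 1.9²) ≈ 2.4.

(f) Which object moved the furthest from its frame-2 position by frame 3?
the yellow star

(moved 3.5; next 2.7)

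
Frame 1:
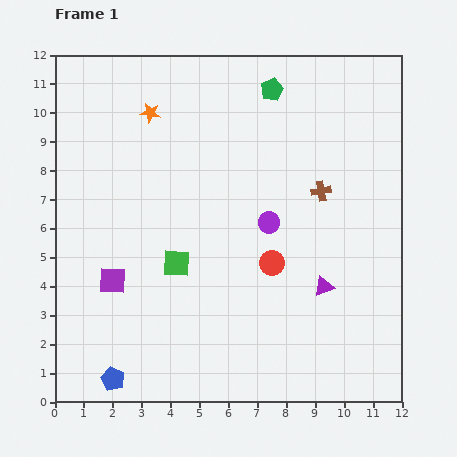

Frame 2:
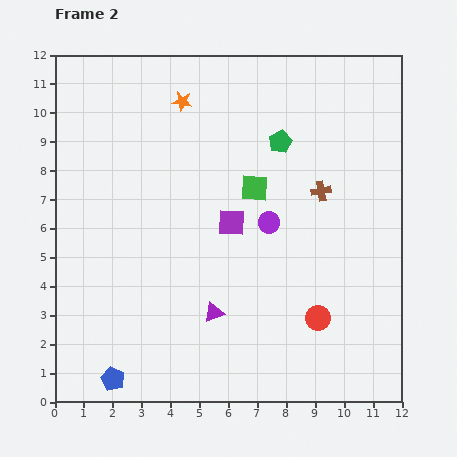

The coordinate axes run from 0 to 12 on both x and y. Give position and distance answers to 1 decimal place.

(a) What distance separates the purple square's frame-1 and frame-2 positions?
4.6

The purple square moved from (2.0, 4.2) to (6.1, 6.2), a distance of √(4.1² + 2.0²) ≈ 4.6.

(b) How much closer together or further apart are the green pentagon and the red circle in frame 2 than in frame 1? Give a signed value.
+0.2

Distance in frame 1: 6.0. Distance in frame 2: 6.2.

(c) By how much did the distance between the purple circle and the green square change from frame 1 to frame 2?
-2.2

Distance in frame 1: 3.5. Distance in frame 2: 1.3.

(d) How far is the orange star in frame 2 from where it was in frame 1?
1.2

The orange star moved from (3.3, 10.0) to (4.4, 10.4), a distance of √(1.1² + 0.4²) ≈ 1.2.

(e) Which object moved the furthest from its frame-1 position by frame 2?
the purple square

(moved 4.6; next 3.9)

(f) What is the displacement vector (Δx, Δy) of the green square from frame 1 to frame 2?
(2.7, 2.6)

The green square was at (4.2, 4.8) in frame 1 and (6.9, 7.4) in frame 2.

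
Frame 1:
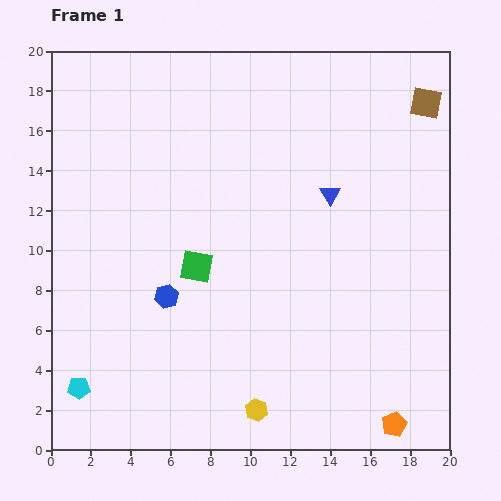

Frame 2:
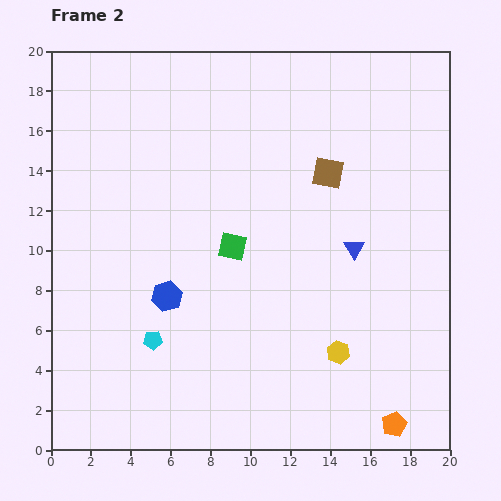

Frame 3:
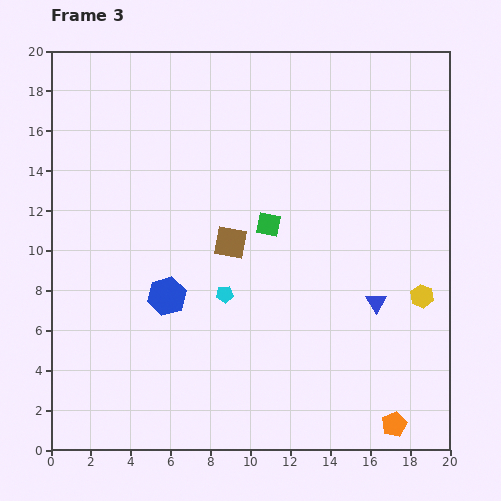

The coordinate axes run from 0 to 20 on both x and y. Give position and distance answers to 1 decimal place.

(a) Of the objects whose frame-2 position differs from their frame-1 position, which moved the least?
the green square

(moved 2.1)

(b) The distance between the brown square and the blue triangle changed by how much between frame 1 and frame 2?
-2.6

Distance in frame 1: 6.6. Distance in frame 2: 4.0.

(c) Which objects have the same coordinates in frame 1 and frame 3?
the orange pentagon, the blue hexagon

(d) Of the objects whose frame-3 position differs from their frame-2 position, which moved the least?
the green square

(moved 2.1)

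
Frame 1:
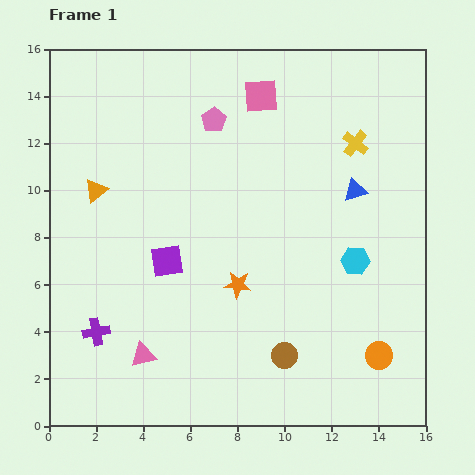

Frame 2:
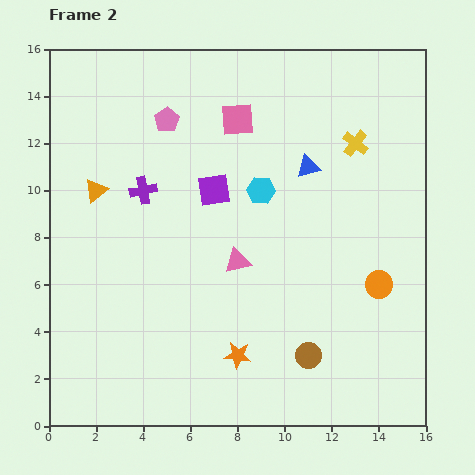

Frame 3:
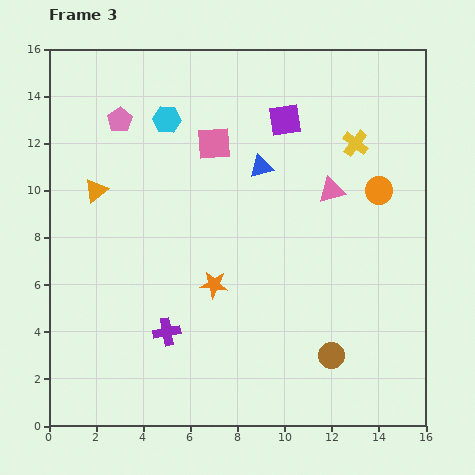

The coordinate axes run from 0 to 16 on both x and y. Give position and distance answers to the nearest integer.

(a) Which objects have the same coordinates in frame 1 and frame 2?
the yellow cross, the orange triangle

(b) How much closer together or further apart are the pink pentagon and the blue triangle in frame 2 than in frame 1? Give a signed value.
-1

Distance in frame 1: 7. Distance in frame 2: 6.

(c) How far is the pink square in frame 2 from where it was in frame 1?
1

The pink square moved from (9, 14) to (8, 13), a distance of √(1² + 1²) ≈ 1.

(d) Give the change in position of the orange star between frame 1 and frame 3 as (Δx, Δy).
(-1, 0)

The orange star was at (8, 6) in frame 1 and (7, 6) in frame 3.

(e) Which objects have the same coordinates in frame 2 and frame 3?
the yellow cross, the orange triangle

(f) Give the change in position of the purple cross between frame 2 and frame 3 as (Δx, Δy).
(1, -6)

The purple cross was at (4, 10) in frame 2 and (5, 4) in frame 3.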